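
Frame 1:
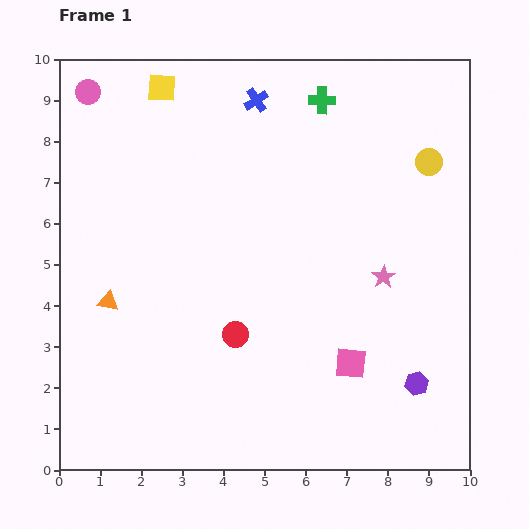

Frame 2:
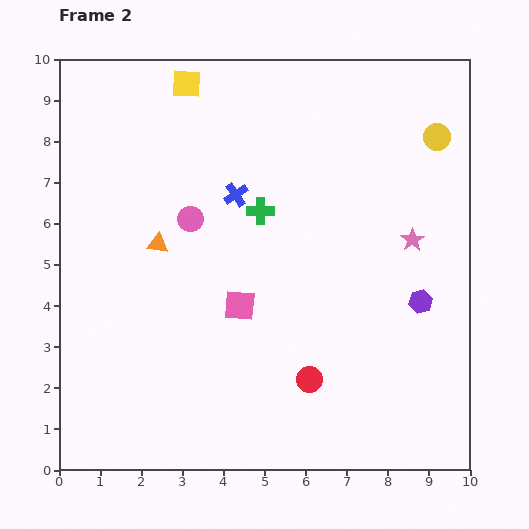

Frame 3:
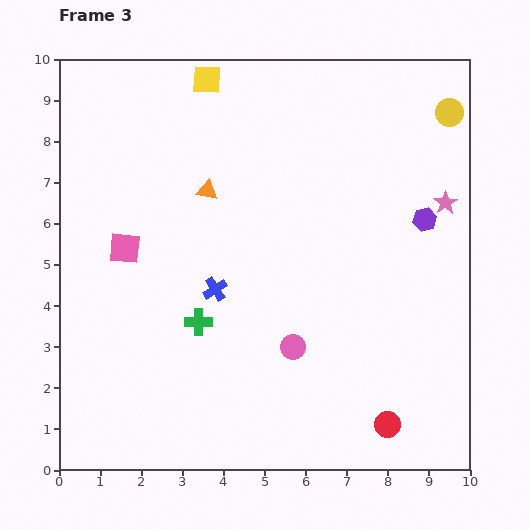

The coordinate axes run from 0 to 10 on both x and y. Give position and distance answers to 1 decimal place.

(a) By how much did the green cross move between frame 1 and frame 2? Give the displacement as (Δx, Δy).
(-1.5, -2.7)

The green cross was at (6.4, 9.0) in frame 1 and (4.9, 6.3) in frame 2.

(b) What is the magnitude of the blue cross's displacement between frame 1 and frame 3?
4.7

The blue cross moved from (4.8, 9.0) to (3.8, 4.4), a distance of √(1.0² + 4.6²) ≈ 4.7.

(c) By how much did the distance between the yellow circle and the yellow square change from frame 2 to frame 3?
-0.2

Distance in frame 2: 6.2. Distance in frame 3: 6.0.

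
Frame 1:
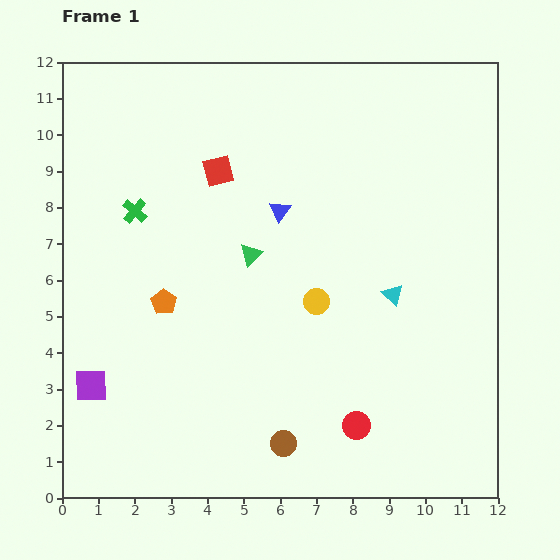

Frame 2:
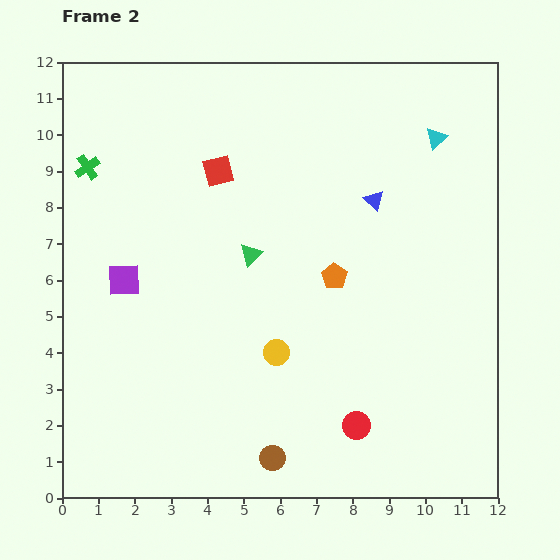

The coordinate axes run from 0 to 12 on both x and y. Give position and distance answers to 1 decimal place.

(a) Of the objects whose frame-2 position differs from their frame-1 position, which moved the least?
the brown circle

(moved 0.5)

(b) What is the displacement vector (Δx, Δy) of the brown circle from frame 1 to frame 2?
(-0.3, -0.4)

The brown circle was at (6.1, 1.5) in frame 1 and (5.8, 1.1) in frame 2.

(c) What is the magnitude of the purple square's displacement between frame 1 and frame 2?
3.0

The purple square moved from (0.8, 3.1) to (1.7, 6.0), a distance of √(0.9² + 2.9²) ≈ 3.0.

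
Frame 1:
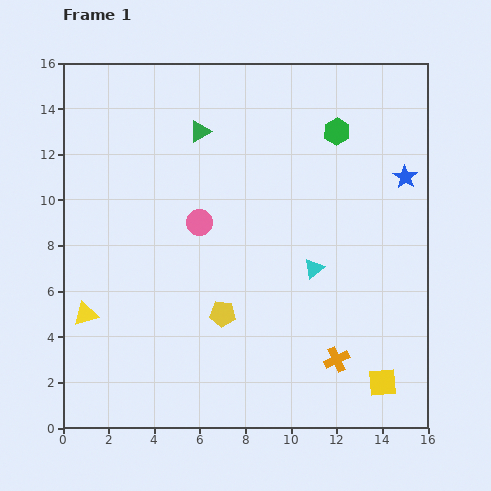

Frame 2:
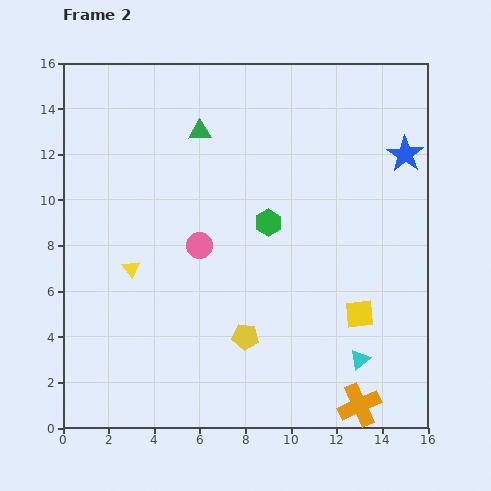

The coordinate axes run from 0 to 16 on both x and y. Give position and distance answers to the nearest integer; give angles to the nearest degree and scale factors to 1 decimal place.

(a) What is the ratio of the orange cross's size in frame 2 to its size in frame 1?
1.7×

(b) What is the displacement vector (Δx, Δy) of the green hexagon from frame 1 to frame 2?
(-3, -4)

The green hexagon was at (12, 13) in frame 1 and (9, 9) in frame 2.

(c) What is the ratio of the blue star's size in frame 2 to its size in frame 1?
1.5×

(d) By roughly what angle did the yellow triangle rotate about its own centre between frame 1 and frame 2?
50° counter-clockwise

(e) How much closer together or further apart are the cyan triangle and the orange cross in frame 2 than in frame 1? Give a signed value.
-2

Distance in frame 1: 4. Distance in frame 2: 2.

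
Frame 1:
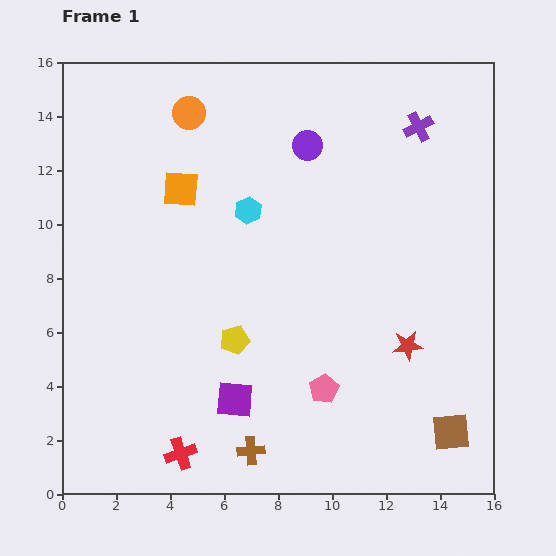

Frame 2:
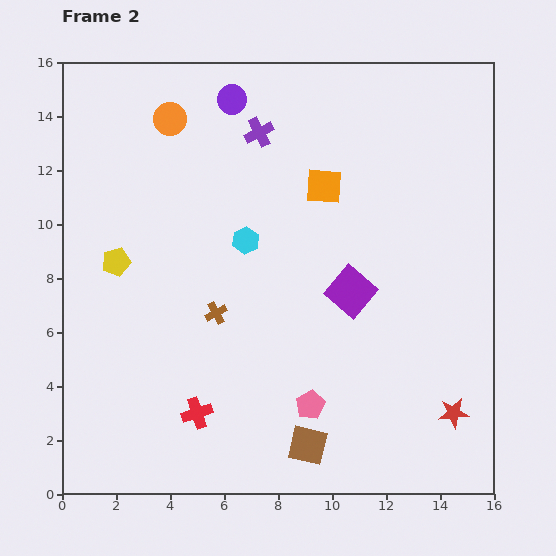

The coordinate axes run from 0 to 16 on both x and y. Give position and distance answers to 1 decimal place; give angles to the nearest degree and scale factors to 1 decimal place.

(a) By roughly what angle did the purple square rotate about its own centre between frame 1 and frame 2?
36° clockwise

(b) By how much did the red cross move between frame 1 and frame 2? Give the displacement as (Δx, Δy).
(0.6, 1.5)

The red cross was at (4.4, 1.5) in frame 1 and (5.0, 3.0) in frame 2.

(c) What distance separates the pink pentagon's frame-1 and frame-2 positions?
0.8

The pink pentagon moved from (9.7, 3.9) to (9.2, 3.3), a distance of √(0.5² + 0.6²) ≈ 0.8.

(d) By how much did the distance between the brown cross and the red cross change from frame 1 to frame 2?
+1.2

Distance in frame 1: 2.6. Distance in frame 2: 3.8.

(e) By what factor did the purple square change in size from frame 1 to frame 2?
1.3×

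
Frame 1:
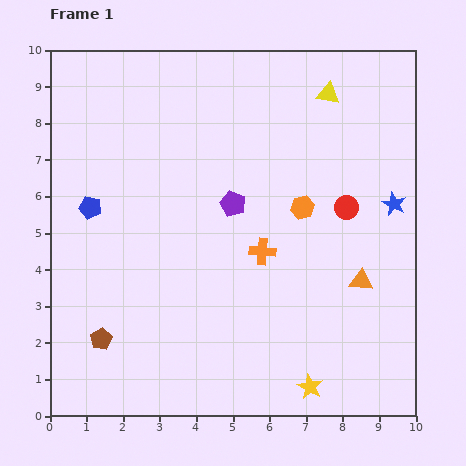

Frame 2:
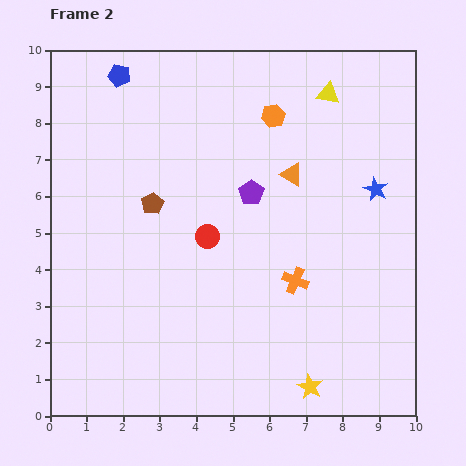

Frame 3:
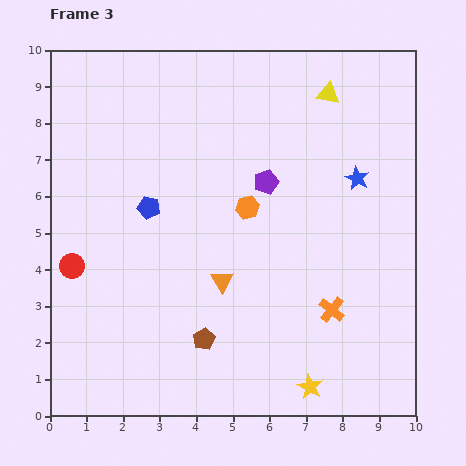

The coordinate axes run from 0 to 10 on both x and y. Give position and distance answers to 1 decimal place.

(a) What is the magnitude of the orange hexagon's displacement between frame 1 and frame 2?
2.6

The orange hexagon moved from (6.9, 5.7) to (6.1, 8.2), a distance of √(0.8² + 2.5²) ≈ 2.6.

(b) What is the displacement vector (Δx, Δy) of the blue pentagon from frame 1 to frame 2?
(0.8, 3.6)

The blue pentagon was at (1.1, 5.7) in frame 1 and (1.9, 9.3) in frame 2.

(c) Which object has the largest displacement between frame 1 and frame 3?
the red circle

(moved 7.7; next 3.8)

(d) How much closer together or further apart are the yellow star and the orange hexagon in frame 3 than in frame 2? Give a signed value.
-2.3

Distance in frame 2: 7.5. Distance in frame 3: 5.2.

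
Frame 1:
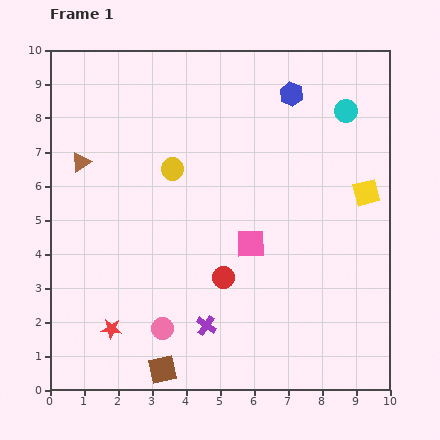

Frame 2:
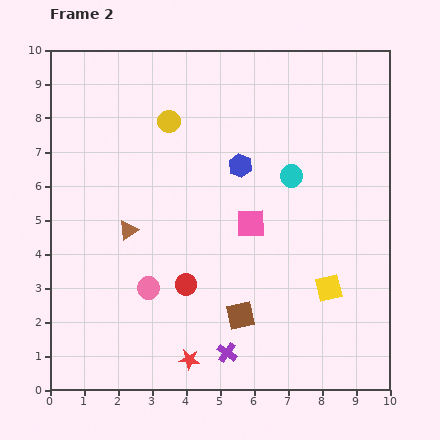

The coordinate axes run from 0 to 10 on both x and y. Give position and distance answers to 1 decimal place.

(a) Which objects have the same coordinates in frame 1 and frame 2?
none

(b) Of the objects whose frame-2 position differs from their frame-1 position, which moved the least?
the pink square

(moved 0.6)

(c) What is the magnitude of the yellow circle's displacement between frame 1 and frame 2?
1.4

The yellow circle moved from (3.6, 6.5) to (3.5, 7.9), a distance of √(0.1² + 1.4²) ≈ 1.4.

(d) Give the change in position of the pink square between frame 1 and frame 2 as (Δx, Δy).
(0.0, 0.6)

The pink square was at (5.9, 4.3) in frame 1 and (5.9, 4.9) in frame 2.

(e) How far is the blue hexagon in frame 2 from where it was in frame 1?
2.6

The blue hexagon moved from (7.1, 8.7) to (5.6, 6.6), a distance of √(1.5² + 2.1²) ≈ 2.6.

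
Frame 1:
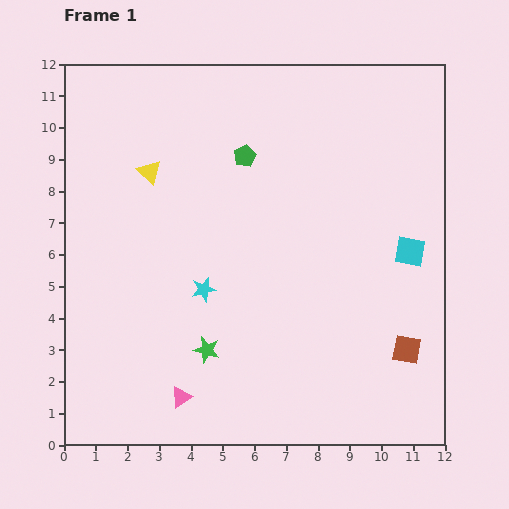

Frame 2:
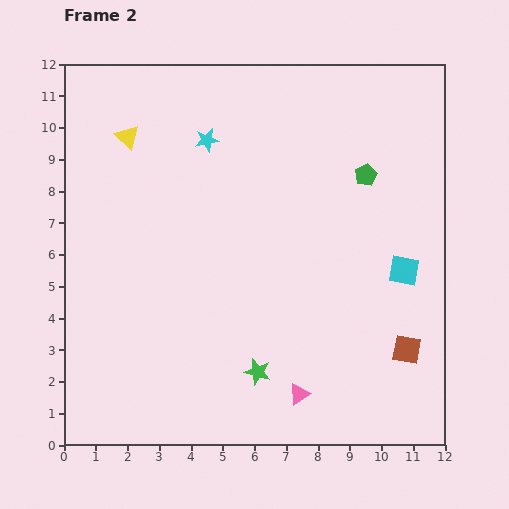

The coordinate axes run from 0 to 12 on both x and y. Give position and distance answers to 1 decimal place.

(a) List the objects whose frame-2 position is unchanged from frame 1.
the brown square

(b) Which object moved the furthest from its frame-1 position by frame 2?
the cyan star

(moved 4.7; next 3.8)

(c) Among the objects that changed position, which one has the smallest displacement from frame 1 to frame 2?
the cyan square

(moved 0.6)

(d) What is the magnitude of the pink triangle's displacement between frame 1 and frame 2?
3.7

The pink triangle moved from (3.7, 1.5) to (7.4, 1.6), a distance of √(3.7² + 0.1²) ≈ 3.7.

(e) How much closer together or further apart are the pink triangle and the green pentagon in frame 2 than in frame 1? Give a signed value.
-0.7

Distance in frame 1: 7.9. Distance in frame 2: 7.2.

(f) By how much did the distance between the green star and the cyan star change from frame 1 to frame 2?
+5.6

Distance in frame 1: 1.9. Distance in frame 2: 7.5.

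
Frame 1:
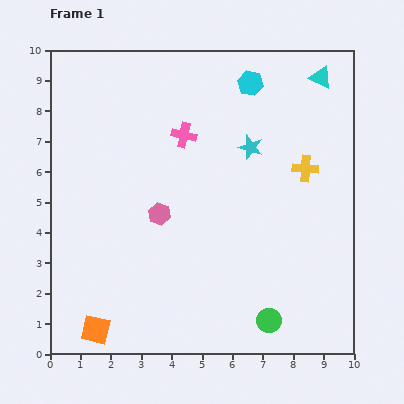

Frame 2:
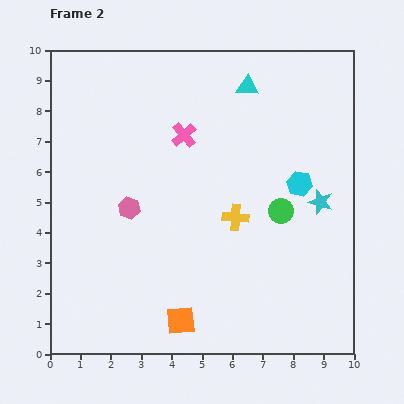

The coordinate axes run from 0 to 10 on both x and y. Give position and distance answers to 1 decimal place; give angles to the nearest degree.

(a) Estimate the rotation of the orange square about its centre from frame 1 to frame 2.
19° counter-clockwise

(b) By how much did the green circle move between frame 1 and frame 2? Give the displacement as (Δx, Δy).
(0.4, 3.6)

The green circle was at (7.2, 1.1) in frame 1 and (7.6, 4.7) in frame 2.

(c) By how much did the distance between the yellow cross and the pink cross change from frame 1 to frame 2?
-0.9

Distance in frame 1: 4.1. Distance in frame 2: 3.2.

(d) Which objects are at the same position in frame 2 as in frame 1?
the pink cross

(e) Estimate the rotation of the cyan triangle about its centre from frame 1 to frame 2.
22° counter-clockwise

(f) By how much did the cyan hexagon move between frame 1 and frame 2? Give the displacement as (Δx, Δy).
(1.6, -3.3)

The cyan hexagon was at (6.6, 8.9) in frame 1 and (8.2, 5.6) in frame 2.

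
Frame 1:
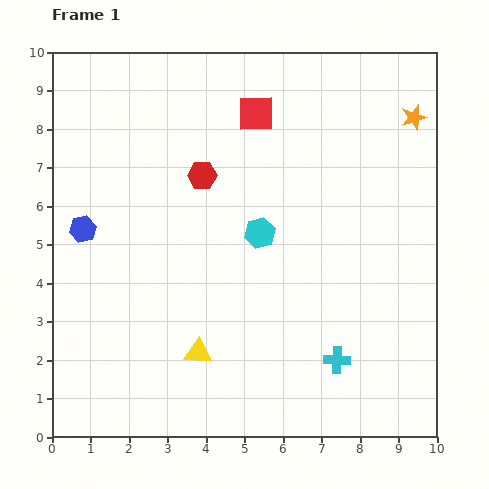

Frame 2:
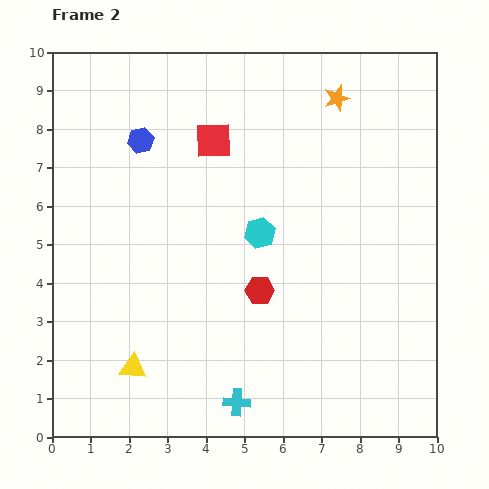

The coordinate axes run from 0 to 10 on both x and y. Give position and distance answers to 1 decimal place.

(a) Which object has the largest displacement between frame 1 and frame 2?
the red hexagon

(moved 3.4; next 2.8)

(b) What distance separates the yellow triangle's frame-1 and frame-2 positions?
1.7

The yellow triangle moved from (3.8, 2.2) to (2.1, 1.8), a distance of √(1.7² + 0.4²) ≈ 1.7.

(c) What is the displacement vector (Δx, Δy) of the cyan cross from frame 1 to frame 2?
(-2.6, -1.1)

The cyan cross was at (7.4, 2.0) in frame 1 and (4.8, 0.9) in frame 2.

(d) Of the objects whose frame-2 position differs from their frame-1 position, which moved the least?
the red square

(moved 1.3)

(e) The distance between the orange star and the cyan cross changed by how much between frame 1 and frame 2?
+1.7

Distance in frame 1: 6.6. Distance in frame 2: 8.3.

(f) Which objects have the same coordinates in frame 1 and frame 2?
the cyan hexagon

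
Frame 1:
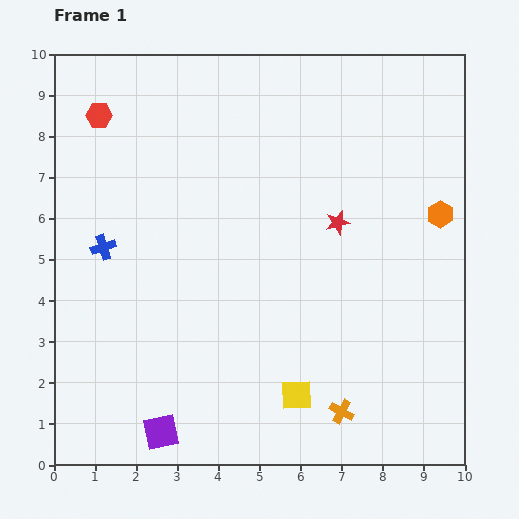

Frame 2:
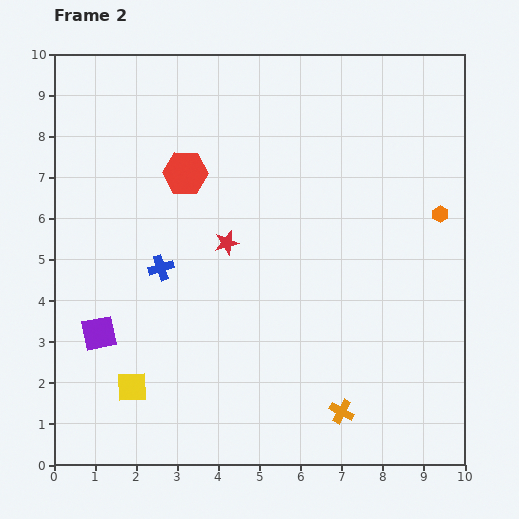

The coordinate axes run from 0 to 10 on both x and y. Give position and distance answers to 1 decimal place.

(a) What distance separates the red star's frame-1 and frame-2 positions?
2.7

The red star moved from (6.9, 5.9) to (4.2, 5.4), a distance of √(2.7² + 0.5²) ≈ 2.7.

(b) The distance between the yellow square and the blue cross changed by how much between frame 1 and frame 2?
-2.9

Distance in frame 1: 5.9. Distance in frame 2: 3.0.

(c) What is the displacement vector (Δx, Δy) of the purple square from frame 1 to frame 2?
(-1.5, 2.4)

The purple square was at (2.6, 0.8) in frame 1 and (1.1, 3.2) in frame 2.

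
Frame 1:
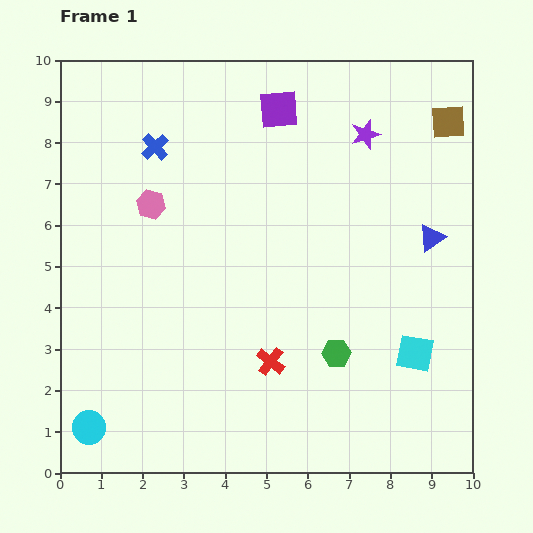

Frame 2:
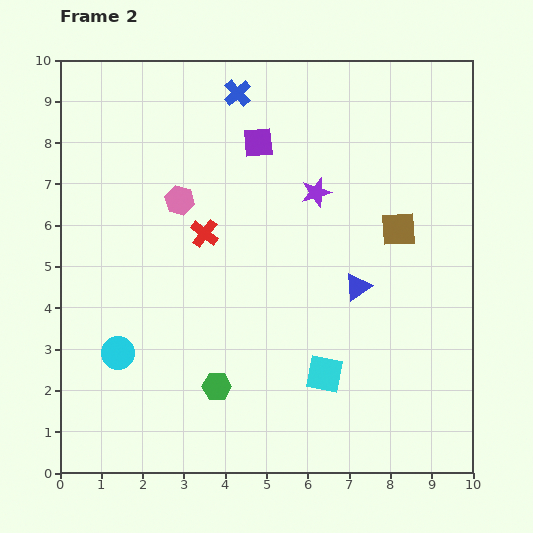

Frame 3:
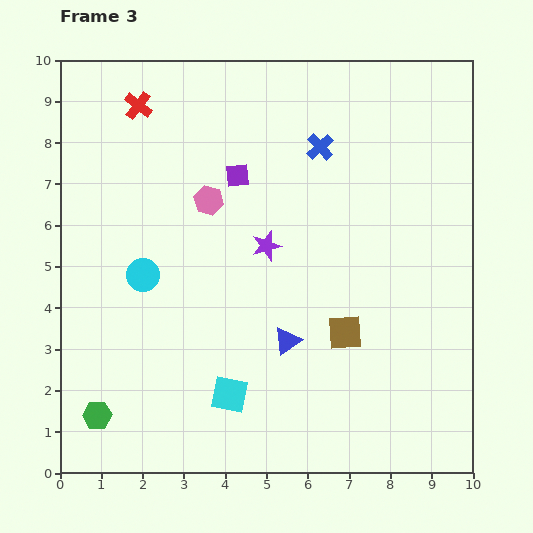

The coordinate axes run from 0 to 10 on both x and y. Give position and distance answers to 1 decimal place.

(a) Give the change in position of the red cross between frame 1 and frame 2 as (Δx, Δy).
(-1.6, 3.1)

The red cross was at (5.1, 2.7) in frame 1 and (3.5, 5.8) in frame 2.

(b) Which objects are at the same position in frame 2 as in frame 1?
none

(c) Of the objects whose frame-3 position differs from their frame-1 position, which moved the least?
the pink hexagon

(moved 1.4)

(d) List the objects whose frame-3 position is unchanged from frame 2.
none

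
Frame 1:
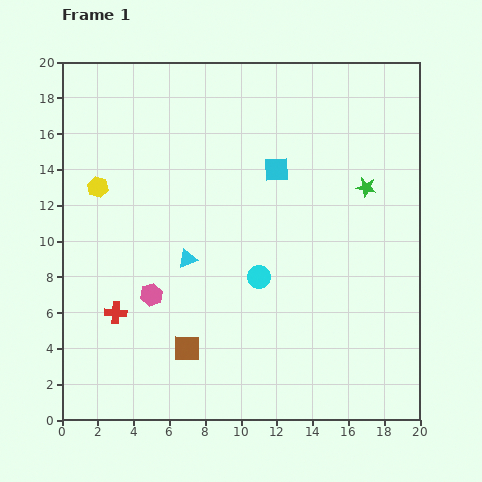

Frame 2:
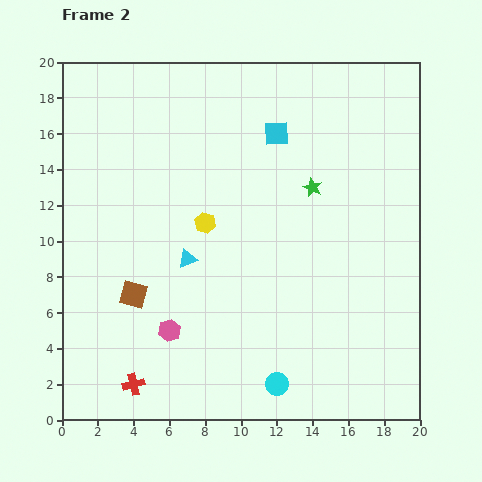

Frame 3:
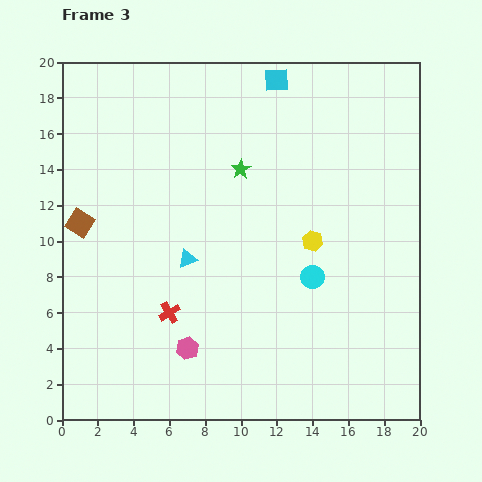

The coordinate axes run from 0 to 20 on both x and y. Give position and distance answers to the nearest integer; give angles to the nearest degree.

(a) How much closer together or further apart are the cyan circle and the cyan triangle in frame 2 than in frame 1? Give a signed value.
+5

Distance in frame 1: 4. Distance in frame 2: 9.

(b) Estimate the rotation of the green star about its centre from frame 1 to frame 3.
31° clockwise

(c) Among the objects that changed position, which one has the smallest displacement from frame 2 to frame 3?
the pink hexagon

(moved 1)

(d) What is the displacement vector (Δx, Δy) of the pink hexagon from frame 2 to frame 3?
(1, -1)

The pink hexagon was at (6, 5) in frame 2 and (7, 4) in frame 3.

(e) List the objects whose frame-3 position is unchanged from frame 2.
the cyan triangle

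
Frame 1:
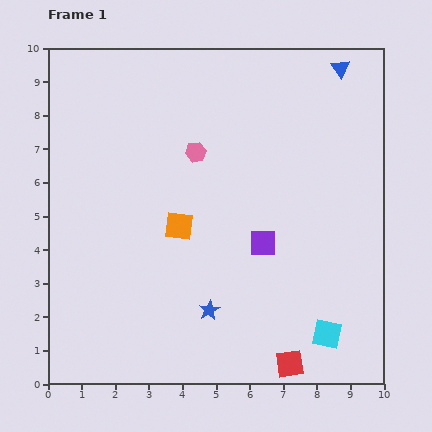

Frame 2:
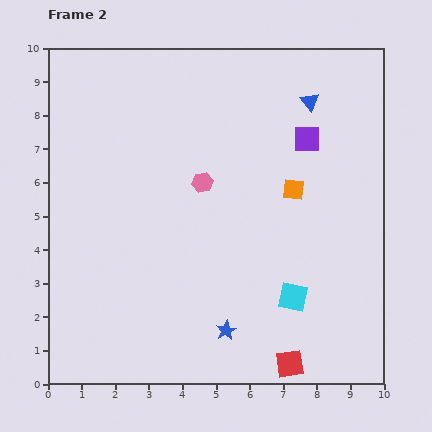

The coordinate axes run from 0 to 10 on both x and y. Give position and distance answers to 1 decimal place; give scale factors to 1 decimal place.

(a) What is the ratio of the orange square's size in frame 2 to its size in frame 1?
0.8×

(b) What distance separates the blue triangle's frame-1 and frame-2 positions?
1.3

The blue triangle moved from (8.7, 9.4) to (7.8, 8.4), a distance of √(0.9² + 1.0²) ≈ 1.3.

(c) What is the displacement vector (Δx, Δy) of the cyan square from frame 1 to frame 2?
(-1.0, 1.1)

The cyan square was at (8.3, 1.5) in frame 1 and (7.3, 2.6) in frame 2.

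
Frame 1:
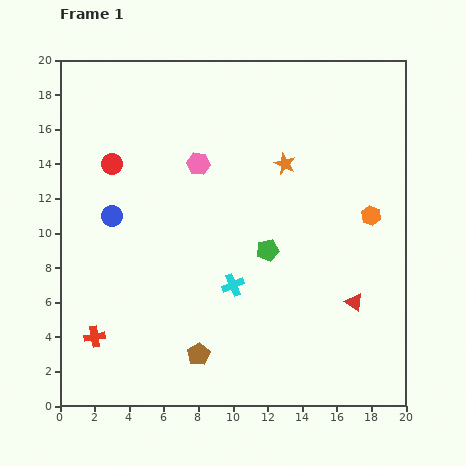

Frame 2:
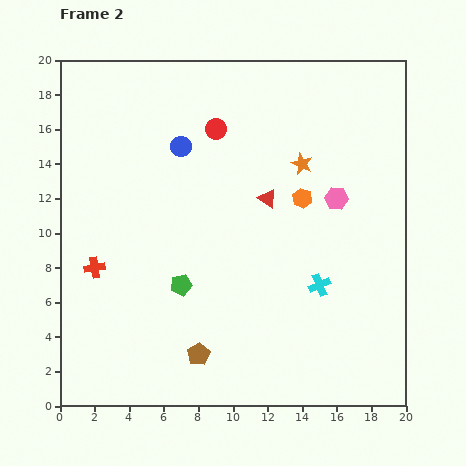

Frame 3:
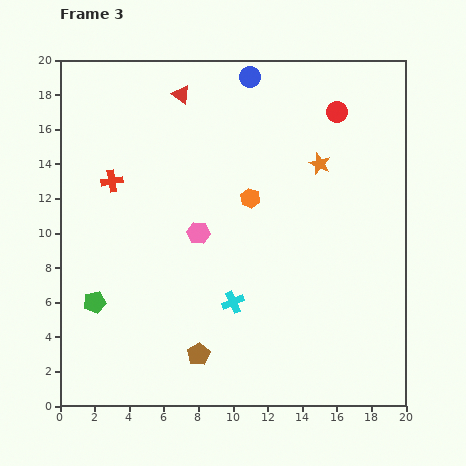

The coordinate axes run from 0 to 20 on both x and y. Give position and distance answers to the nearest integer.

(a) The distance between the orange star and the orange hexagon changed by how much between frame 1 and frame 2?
-4

Distance in frame 1: 6. Distance in frame 2: 2.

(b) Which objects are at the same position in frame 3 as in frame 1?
the brown pentagon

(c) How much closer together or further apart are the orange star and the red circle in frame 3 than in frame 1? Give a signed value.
-7

Distance in frame 1: 10. Distance in frame 3: 3.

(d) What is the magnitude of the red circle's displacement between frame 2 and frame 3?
7

The red circle moved from (9, 16) to (16, 17), a distance of √(7² + 1²) ≈ 7.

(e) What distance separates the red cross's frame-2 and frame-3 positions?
5

The red cross moved from (2, 8) to (3, 13), a distance of √(1² + 5²) ≈ 5.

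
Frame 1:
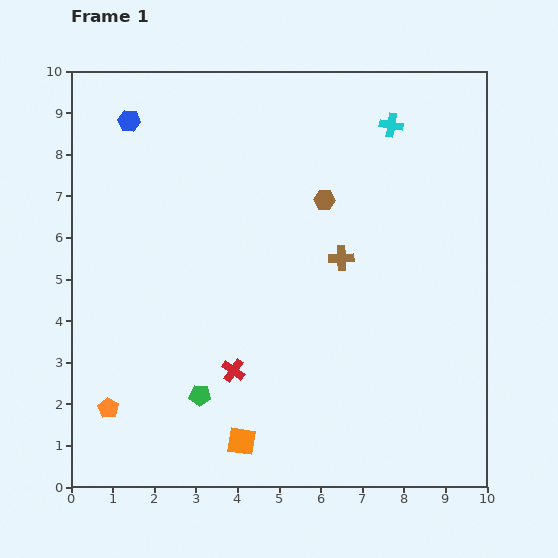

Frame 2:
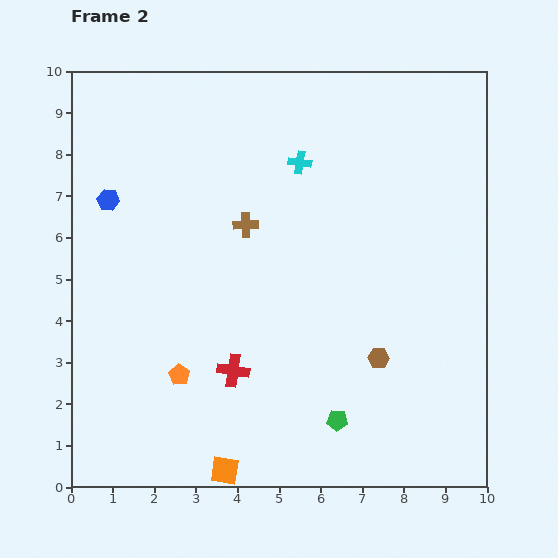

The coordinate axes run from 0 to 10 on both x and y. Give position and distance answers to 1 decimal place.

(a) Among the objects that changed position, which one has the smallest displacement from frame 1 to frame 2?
the orange square

(moved 0.8)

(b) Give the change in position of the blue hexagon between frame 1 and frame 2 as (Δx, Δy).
(-0.5, -1.9)

The blue hexagon was at (1.4, 8.8) in frame 1 and (0.9, 6.9) in frame 2.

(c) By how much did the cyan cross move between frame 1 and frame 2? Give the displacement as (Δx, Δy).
(-2.2, -0.9)

The cyan cross was at (7.7, 8.7) in frame 1 and (5.5, 7.8) in frame 2.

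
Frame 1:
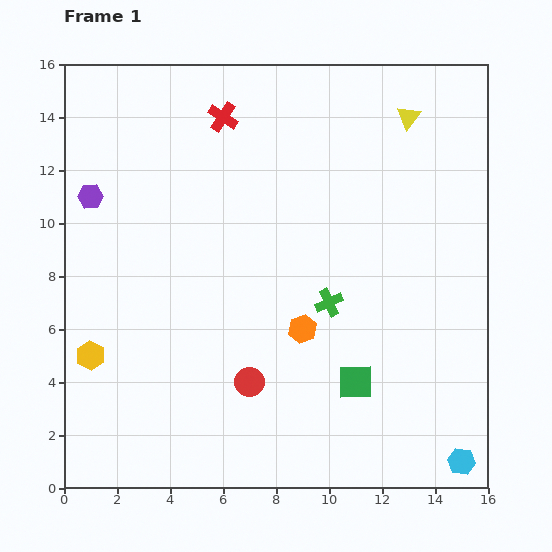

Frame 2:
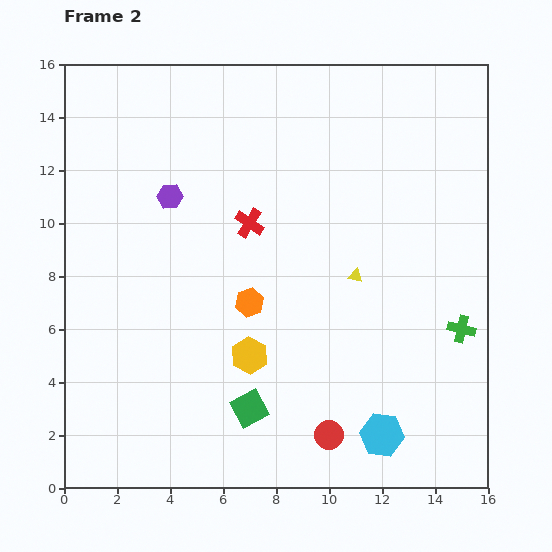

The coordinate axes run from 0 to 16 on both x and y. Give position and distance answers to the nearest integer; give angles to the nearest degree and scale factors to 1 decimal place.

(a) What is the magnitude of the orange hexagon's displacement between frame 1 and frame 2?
2

The orange hexagon moved from (9, 6) to (7, 7), a distance of √(2² + 1²) ≈ 2.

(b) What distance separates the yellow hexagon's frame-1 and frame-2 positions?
6

The yellow hexagon moved from (1, 5) to (7, 5), a distance of √(6² + 0²) ≈ 6.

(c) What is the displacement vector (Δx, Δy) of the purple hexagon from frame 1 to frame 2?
(3, 0)

The purple hexagon was at (1, 11) in frame 1 and (4, 11) in frame 2.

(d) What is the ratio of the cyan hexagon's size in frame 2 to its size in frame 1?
1.6×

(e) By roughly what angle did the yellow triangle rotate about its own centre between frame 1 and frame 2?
53° counter-clockwise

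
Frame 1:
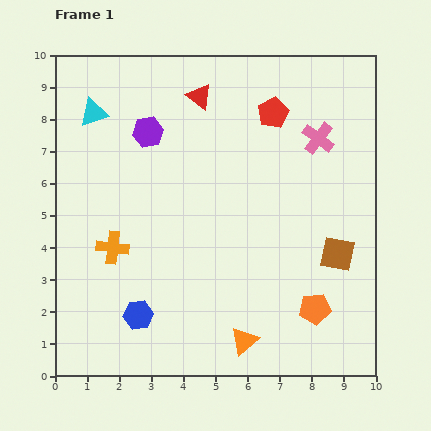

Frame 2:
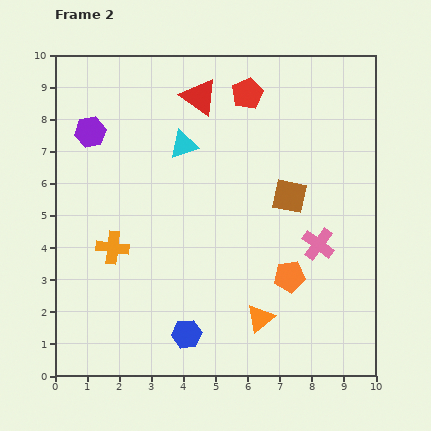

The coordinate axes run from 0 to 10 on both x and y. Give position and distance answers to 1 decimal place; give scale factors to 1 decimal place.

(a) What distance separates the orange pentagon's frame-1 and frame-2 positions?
1.3

The orange pentagon moved from (8.1, 2.1) to (7.3, 3.1), a distance of √(0.8² + 1.0²) ≈ 1.3.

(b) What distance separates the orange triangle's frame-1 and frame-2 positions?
0.9

The orange triangle moved from (5.9, 1.1) to (6.4, 1.8), a distance of √(0.5² + 0.7²) ≈ 0.9.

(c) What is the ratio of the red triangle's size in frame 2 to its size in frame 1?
1.4×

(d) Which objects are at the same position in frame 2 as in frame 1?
the red triangle, the orange cross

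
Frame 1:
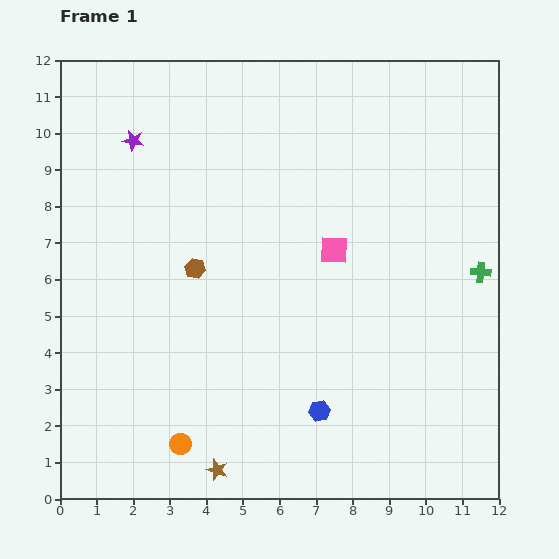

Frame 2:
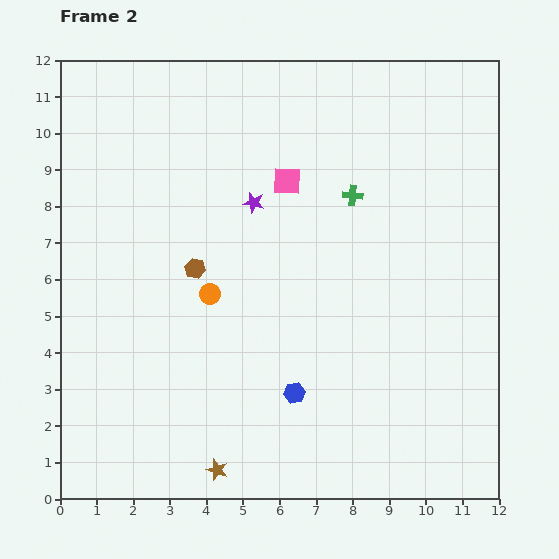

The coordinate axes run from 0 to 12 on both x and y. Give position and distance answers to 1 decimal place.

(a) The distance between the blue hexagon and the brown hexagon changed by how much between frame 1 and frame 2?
-0.9

Distance in frame 1: 5.2. Distance in frame 2: 4.3.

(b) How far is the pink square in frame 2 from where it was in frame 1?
2.3

The pink square moved from (7.5, 6.8) to (6.2, 8.7), a distance of √(1.3² + 1.9²) ≈ 2.3.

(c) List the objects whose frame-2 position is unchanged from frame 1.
the brown hexagon, the brown star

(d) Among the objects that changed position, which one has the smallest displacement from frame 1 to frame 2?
the blue hexagon

(moved 0.9)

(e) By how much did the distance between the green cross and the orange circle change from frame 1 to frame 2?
-4.8

Distance in frame 1: 9.5. Distance in frame 2: 4.7.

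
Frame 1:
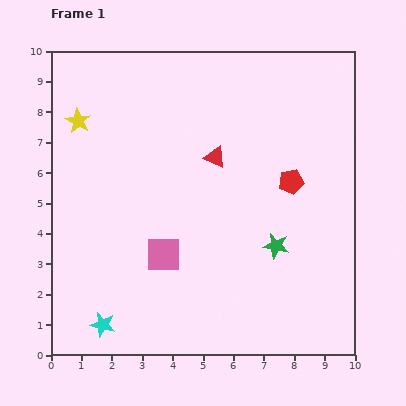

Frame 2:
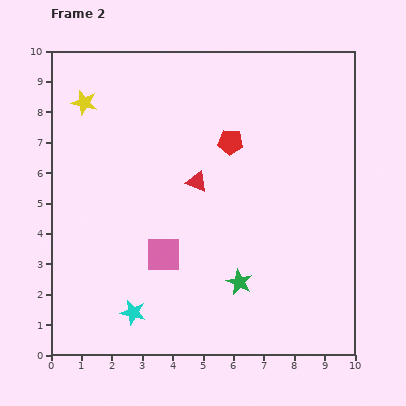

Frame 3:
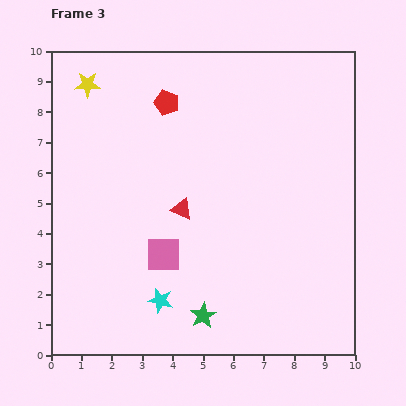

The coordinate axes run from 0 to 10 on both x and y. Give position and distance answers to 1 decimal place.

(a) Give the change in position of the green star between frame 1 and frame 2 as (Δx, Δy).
(-1.2, -1.2)

The green star was at (7.4, 3.6) in frame 1 and (6.2, 2.4) in frame 2.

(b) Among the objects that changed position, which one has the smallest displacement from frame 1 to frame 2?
the yellow star

(moved 0.6)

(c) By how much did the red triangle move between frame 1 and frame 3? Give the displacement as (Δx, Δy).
(-1.1, -1.7)

The red triangle was at (5.4, 6.5) in frame 1 and (4.3, 4.8) in frame 3.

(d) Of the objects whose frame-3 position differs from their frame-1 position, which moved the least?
the yellow star

(moved 1.2)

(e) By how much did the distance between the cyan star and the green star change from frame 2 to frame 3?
-2.1

Distance in frame 2: 3.6. Distance in frame 3: 1.5.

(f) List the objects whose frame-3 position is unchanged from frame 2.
the pink square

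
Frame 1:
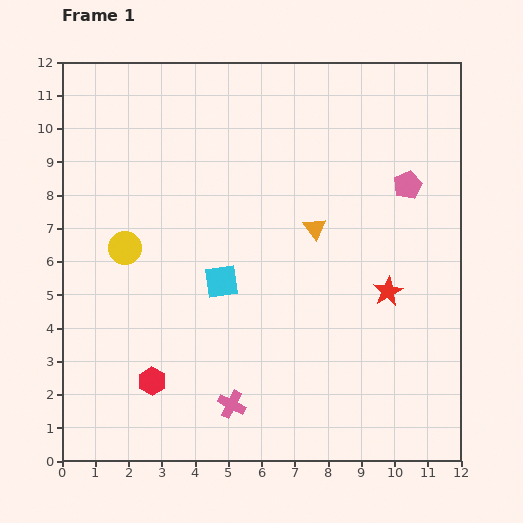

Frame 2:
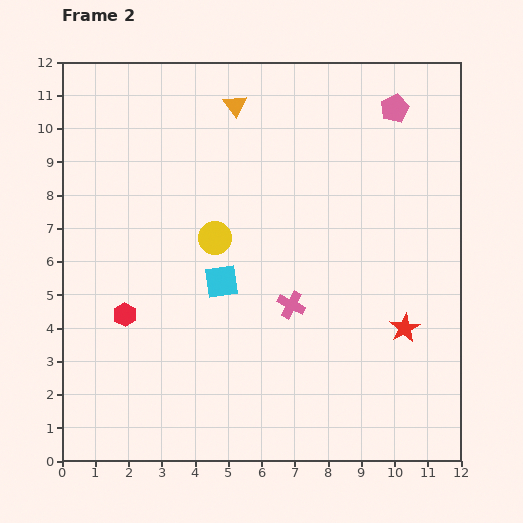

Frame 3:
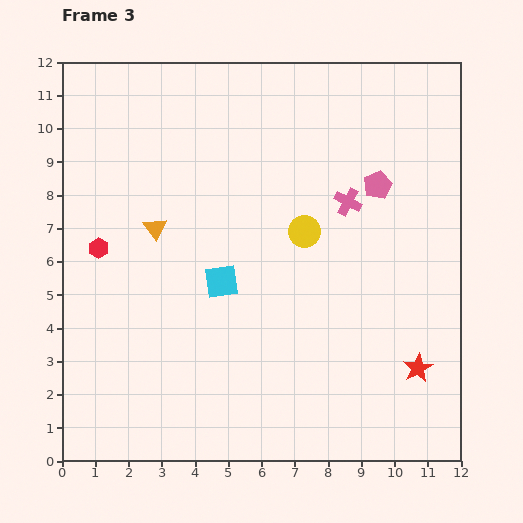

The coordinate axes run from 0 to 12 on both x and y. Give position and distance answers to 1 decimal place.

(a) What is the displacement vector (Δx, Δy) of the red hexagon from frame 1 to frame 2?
(-0.8, 2.0)

The red hexagon was at (2.7, 2.4) in frame 1 and (1.9, 4.4) in frame 2.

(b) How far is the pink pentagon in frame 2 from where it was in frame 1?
2.3

The pink pentagon moved from (10.4, 8.3) to (10.0, 10.6), a distance of √(0.4² + 2.3²) ≈ 2.3.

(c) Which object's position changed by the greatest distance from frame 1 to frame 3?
the pink cross

(moved 7.0; next 5.4)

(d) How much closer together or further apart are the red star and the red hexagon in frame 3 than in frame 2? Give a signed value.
+1.9

Distance in frame 2: 8.4. Distance in frame 3: 10.3.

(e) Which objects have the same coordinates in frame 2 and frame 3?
the cyan square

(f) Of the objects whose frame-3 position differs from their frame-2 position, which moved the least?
the red star

(moved 1.3)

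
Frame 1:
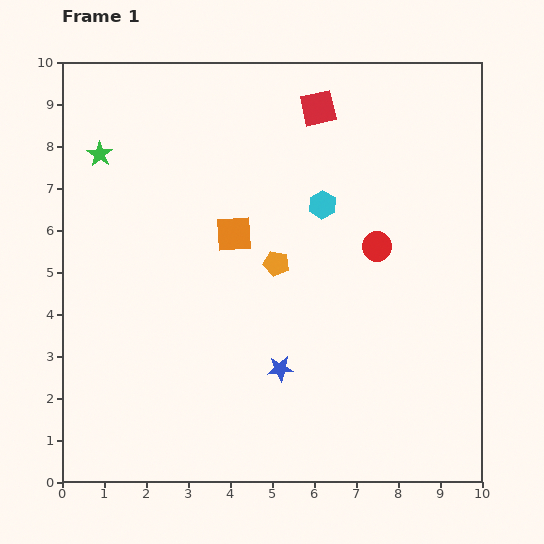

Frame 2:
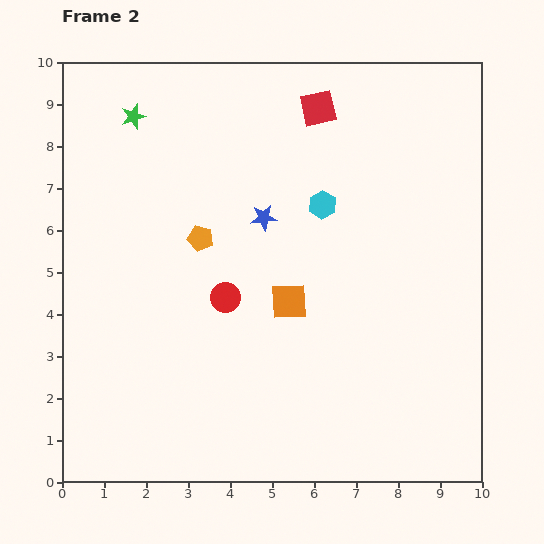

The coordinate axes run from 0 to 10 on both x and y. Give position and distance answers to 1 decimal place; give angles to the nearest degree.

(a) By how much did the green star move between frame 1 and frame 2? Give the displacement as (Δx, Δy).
(0.8, 0.9)

The green star was at (0.9, 7.8) in frame 1 and (1.7, 8.7) in frame 2.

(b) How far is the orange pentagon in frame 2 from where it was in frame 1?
1.9

The orange pentagon moved from (5.1, 5.2) to (3.3, 5.8), a distance of √(1.8² + 0.6²) ≈ 1.9.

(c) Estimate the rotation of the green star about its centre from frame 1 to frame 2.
20° clockwise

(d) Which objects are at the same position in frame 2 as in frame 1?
the red square, the cyan hexagon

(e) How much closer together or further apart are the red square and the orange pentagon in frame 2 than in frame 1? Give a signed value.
+0.4

Distance in frame 1: 3.8. Distance in frame 2: 4.2.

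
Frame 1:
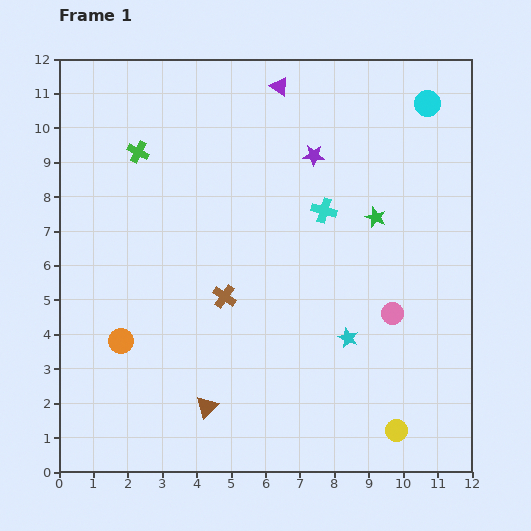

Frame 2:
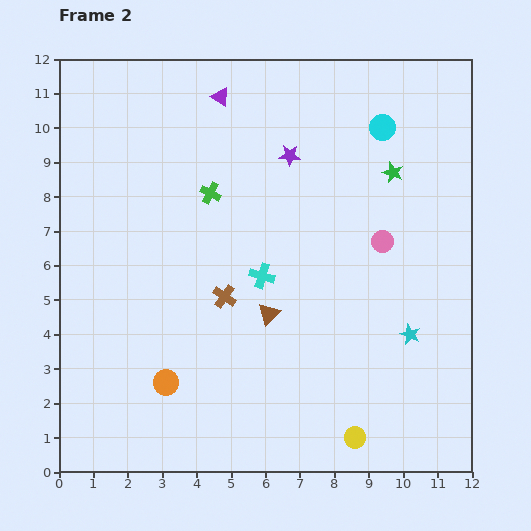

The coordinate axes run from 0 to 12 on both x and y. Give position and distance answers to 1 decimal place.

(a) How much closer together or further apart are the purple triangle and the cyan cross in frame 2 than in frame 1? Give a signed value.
+1.5

Distance in frame 1: 3.8. Distance in frame 2: 5.3.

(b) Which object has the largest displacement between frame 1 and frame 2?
the brown triangle

(moved 3.2; next 2.6)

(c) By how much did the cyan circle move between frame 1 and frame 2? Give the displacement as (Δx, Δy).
(-1.3, -0.7)

The cyan circle was at (10.7, 10.7) in frame 1 and (9.4, 10.0) in frame 2.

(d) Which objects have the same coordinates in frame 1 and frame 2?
the brown cross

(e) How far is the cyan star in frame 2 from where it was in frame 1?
1.8

The cyan star moved from (8.4, 3.9) to (10.2, 4.0), a distance of √(1.8² + 0.1²) ≈ 1.8.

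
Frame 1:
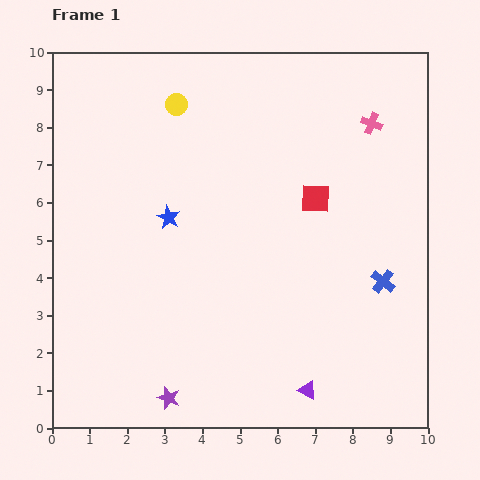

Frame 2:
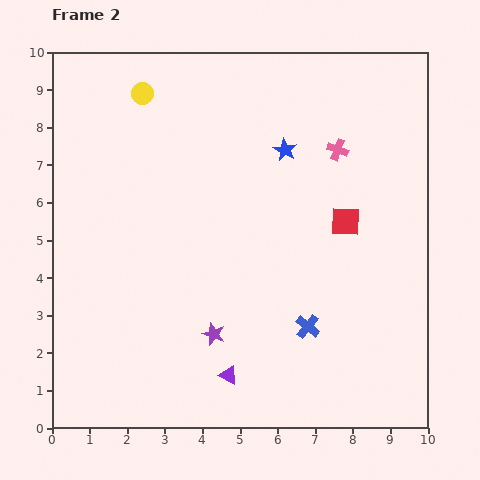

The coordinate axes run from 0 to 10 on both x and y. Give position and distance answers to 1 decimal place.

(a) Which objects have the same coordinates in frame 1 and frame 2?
none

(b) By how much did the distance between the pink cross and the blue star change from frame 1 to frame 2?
-4.6

Distance in frame 1: 6.0. Distance in frame 2: 1.4.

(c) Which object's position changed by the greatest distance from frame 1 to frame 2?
the blue star

(moved 3.6; next 2.3)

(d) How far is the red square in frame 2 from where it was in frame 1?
1.0

The red square moved from (7.0, 6.1) to (7.8, 5.5), a distance of √(0.8² + 0.6²) ≈ 1.0.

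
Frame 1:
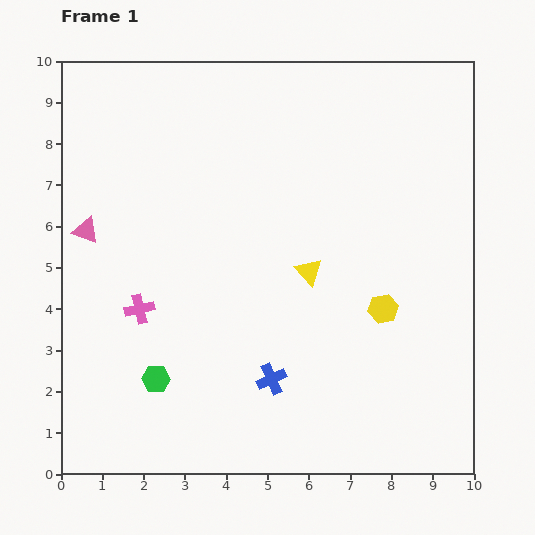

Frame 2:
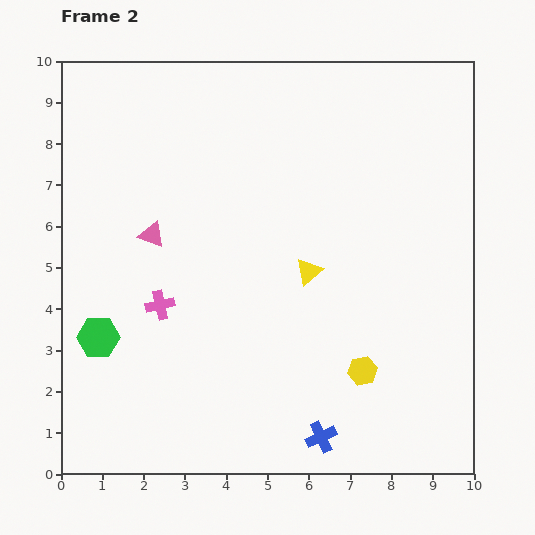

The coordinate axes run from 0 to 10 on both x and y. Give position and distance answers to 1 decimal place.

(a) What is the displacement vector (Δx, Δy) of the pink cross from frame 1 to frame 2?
(0.5, 0.1)

The pink cross was at (1.9, 4.0) in frame 1 and (2.4, 4.1) in frame 2.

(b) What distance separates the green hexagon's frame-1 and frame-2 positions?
1.7

The green hexagon moved from (2.3, 2.3) to (0.9, 3.3), a distance of √(1.4² + 1.0²) ≈ 1.7.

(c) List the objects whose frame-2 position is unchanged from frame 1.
the yellow triangle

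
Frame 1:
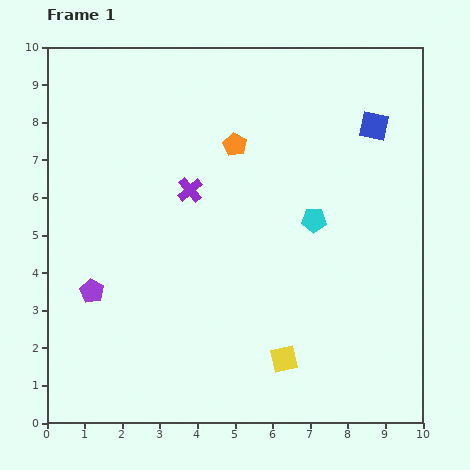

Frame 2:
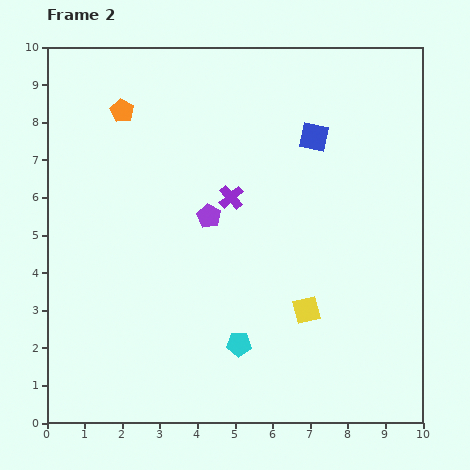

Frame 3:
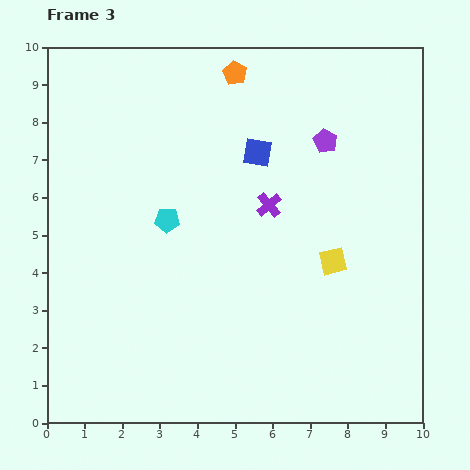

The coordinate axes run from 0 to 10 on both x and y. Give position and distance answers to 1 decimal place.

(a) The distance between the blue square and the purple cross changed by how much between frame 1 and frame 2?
-2.5

Distance in frame 1: 5.2. Distance in frame 2: 2.7.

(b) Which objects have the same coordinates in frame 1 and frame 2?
none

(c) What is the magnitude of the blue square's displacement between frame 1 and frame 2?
1.6

The blue square moved from (8.7, 7.9) to (7.1, 7.6), a distance of √(1.6² + 0.3²) ≈ 1.6.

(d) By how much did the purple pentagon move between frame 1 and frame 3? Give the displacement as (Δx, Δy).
(6.2, 4.0)

The purple pentagon was at (1.2, 3.5) in frame 1 and (7.4, 7.5) in frame 3.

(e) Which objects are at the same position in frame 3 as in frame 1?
none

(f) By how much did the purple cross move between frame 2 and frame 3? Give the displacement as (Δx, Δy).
(1.0, -0.2)

The purple cross was at (4.9, 6.0) in frame 2 and (5.9, 5.8) in frame 3.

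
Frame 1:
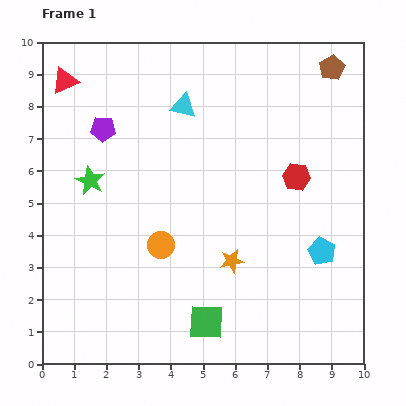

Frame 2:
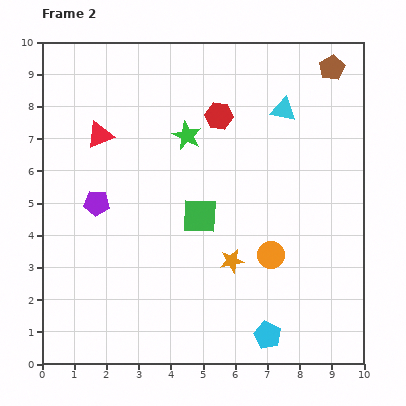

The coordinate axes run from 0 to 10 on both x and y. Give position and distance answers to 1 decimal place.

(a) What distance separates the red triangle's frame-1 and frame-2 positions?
2.0

The red triangle moved from (0.7, 8.8) to (1.8, 7.1), a distance of √(1.1² + 1.7²) ≈ 2.0.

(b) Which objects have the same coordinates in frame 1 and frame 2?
the brown pentagon, the orange star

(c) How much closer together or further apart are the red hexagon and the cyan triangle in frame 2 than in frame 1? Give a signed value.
-2.1

Distance in frame 1: 4.1. Distance in frame 2: 2.0.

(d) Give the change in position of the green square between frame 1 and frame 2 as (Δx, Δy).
(-0.2, 3.3)

The green square was at (5.1, 1.3) in frame 1 and (4.9, 4.6) in frame 2.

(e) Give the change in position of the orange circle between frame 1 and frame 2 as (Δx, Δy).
(3.4, -0.3)

The orange circle was at (3.7, 3.7) in frame 1 and (7.1, 3.4) in frame 2.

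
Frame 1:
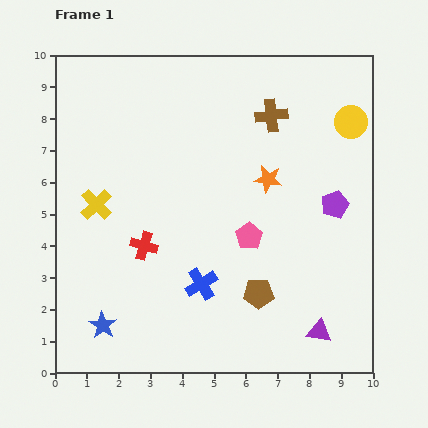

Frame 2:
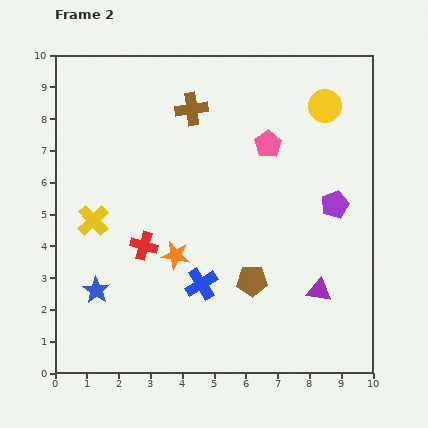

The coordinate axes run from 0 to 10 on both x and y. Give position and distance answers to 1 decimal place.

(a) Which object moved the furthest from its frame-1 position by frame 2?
the orange star

(moved 3.8; next 3.0)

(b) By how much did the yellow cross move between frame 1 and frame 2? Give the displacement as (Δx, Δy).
(-0.1, -0.5)

The yellow cross was at (1.3, 5.3) in frame 1 and (1.2, 4.8) in frame 2.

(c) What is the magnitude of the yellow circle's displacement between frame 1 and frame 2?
0.9

The yellow circle moved from (9.3, 7.9) to (8.5, 8.4), a distance of √(0.8² + 0.5²) ≈ 0.9.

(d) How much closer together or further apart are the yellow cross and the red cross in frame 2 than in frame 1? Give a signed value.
-0.2

Distance in frame 1: 2.0. Distance in frame 2: 1.8.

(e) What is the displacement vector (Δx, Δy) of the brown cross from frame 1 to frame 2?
(-2.5, 0.2)

The brown cross was at (6.8, 8.1) in frame 1 and (4.3, 8.3) in frame 2.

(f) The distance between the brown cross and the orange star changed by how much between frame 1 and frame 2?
+2.6

Distance in frame 1: 2.0. Distance in frame 2: 4.6.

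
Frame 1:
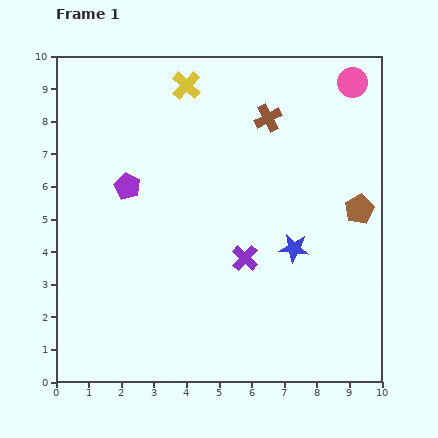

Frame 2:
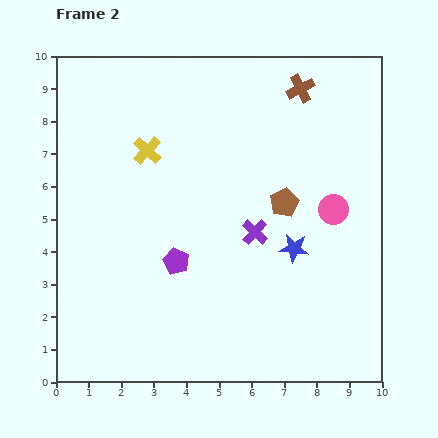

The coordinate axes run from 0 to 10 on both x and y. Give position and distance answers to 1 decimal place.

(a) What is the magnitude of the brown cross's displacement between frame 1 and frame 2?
1.3

The brown cross moved from (6.5, 8.1) to (7.5, 9.0), a distance of √(1.0² + 0.9²) ≈ 1.3.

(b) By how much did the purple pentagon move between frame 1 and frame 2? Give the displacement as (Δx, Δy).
(1.5, -2.3)

The purple pentagon was at (2.2, 6.0) in frame 1 and (3.7, 3.7) in frame 2.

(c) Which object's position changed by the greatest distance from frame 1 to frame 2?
the pink circle

(moved 3.9; next 2.7)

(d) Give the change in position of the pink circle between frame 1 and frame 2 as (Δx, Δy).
(-0.6, -3.9)

The pink circle was at (9.1, 9.2) in frame 1 and (8.5, 5.3) in frame 2.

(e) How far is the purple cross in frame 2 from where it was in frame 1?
0.9

The purple cross moved from (5.8, 3.8) to (6.1, 4.6), a distance of √(0.3² + 0.8²) ≈ 0.9.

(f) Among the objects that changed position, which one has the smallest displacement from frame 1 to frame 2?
the purple cross

(moved 0.9)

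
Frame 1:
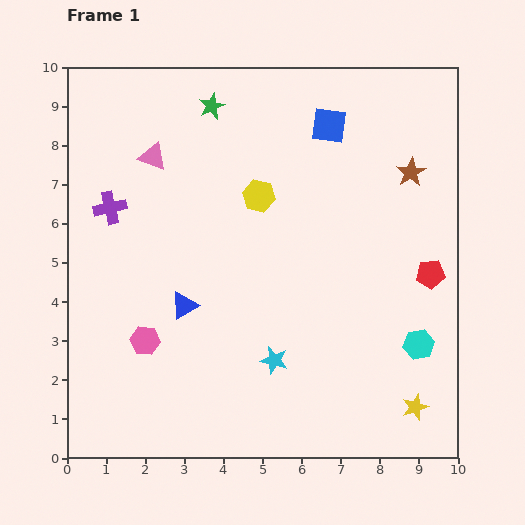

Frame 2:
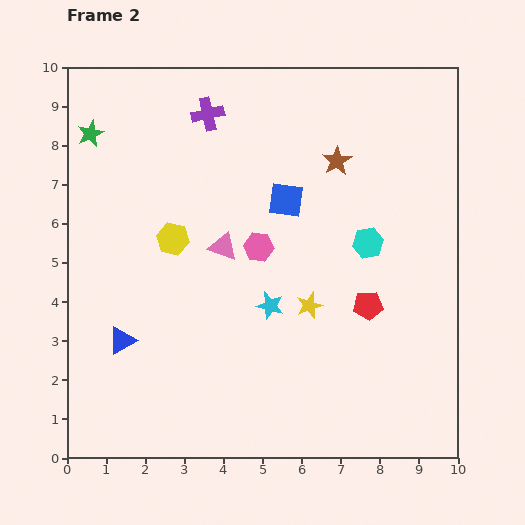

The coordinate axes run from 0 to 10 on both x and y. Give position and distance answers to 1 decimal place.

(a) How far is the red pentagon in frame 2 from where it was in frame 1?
1.8

The red pentagon moved from (9.3, 4.7) to (7.7, 3.9), a distance of √(1.6² + 0.8²) ≈ 1.8.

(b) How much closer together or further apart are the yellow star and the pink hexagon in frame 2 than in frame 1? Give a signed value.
-5.1

Distance in frame 1: 7.1. Distance in frame 2: 2.0.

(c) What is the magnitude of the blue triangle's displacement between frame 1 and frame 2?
1.8

The blue triangle moved from (3.0, 3.9) to (1.4, 3.0), a distance of √(1.6² + 0.9²) ≈ 1.8.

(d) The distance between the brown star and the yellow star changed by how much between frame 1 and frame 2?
-2.2

Distance in frame 1: 6.0. Distance in frame 2: 3.8.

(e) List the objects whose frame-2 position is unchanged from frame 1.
none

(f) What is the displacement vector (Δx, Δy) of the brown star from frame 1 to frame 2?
(-1.9, 0.3)

The brown star was at (8.8, 7.3) in frame 1 and (6.9, 7.6) in frame 2.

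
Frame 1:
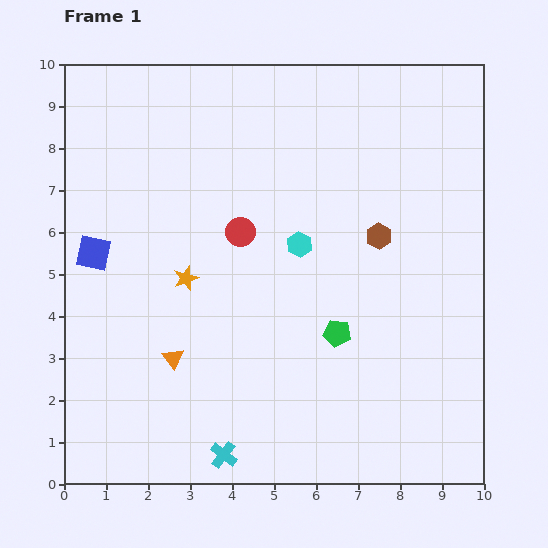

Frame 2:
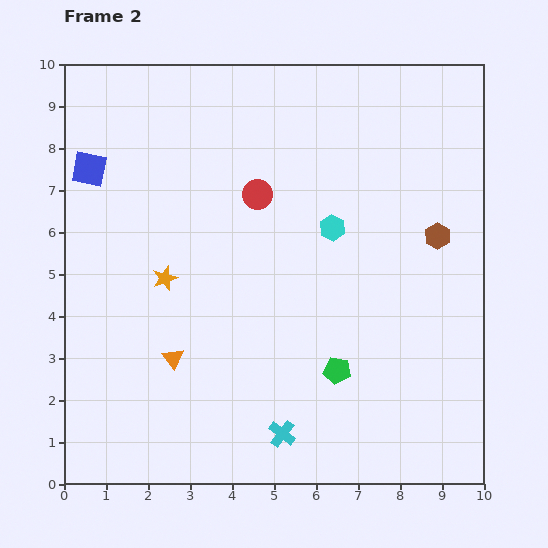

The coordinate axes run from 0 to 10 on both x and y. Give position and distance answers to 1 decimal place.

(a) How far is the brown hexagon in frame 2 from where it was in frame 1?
1.4

The brown hexagon moved from (7.5, 5.9) to (8.9, 5.9), a distance of √(1.4² + 0.0²) ≈ 1.4.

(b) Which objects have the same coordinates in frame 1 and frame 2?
the orange triangle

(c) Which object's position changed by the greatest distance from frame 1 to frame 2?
the blue square

(moved 2.0; next 1.5)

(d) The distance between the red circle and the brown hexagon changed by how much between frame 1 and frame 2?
+1.1

Distance in frame 1: 3.3. Distance in frame 2: 4.4.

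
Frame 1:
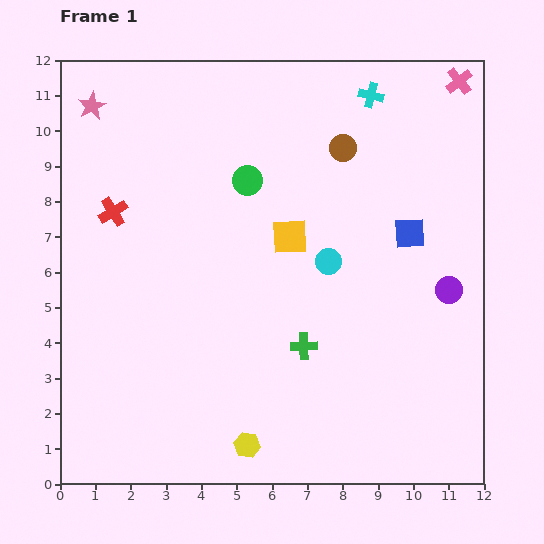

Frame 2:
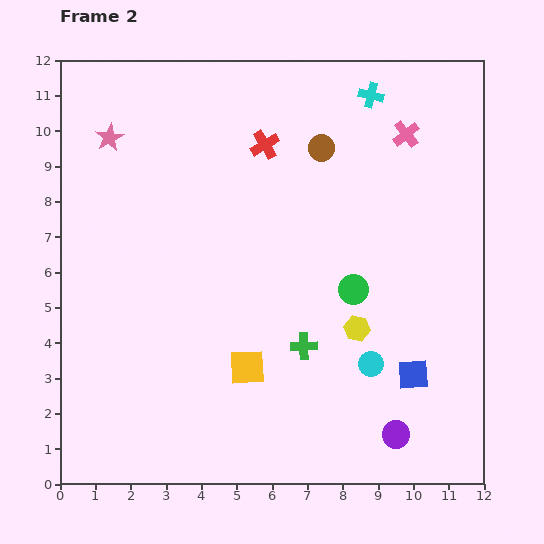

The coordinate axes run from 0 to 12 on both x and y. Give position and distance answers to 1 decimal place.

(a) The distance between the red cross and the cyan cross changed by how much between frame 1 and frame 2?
-4.7

Distance in frame 1: 8.0. Distance in frame 2: 3.3.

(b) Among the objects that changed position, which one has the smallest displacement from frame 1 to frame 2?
the brown circle

(moved 0.6)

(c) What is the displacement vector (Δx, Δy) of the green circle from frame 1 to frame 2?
(3.0, -3.1)

The green circle was at (5.3, 8.6) in frame 1 and (8.3, 5.5) in frame 2.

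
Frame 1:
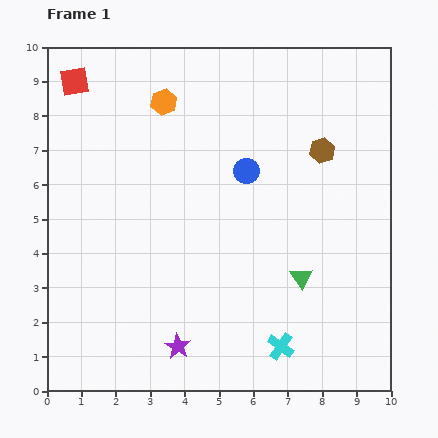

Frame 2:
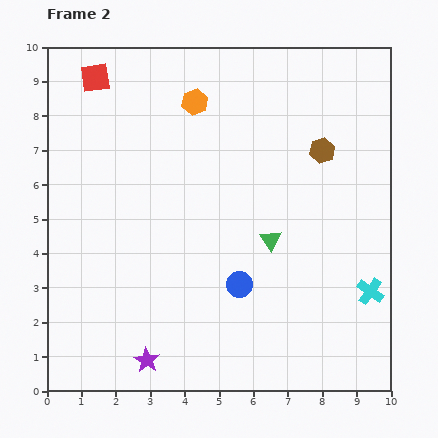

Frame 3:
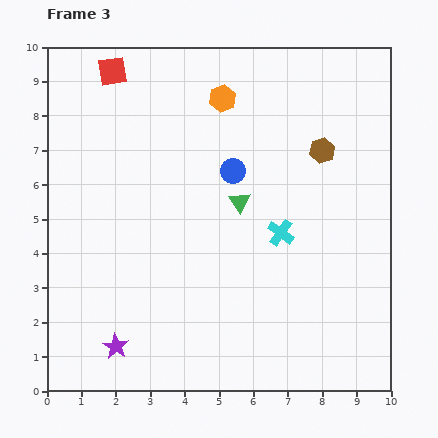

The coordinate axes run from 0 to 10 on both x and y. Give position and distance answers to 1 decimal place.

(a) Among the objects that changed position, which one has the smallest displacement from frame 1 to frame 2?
the red square

(moved 0.6)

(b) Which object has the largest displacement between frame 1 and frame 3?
the cyan cross

(moved 3.3; next 2.8)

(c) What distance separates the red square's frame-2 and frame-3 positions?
0.5

The red square moved from (1.4, 9.1) to (1.9, 9.3), a distance of √(0.5² + 0.2²) ≈ 0.5.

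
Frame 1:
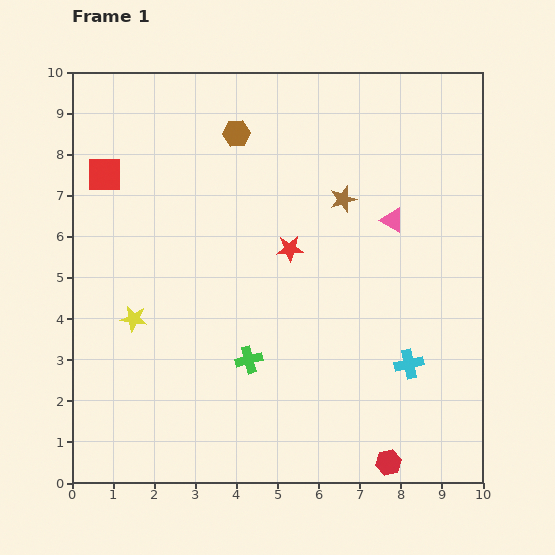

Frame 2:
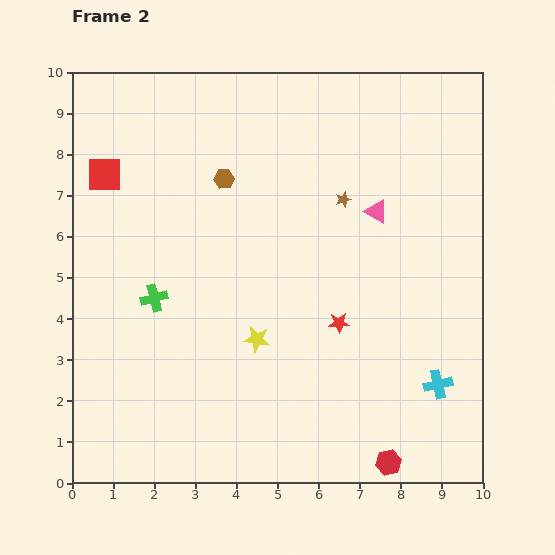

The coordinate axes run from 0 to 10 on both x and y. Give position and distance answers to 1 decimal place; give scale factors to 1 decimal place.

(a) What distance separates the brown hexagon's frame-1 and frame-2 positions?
1.1

The brown hexagon moved from (4.0, 8.5) to (3.7, 7.4), a distance of √(0.3² + 1.1²) ≈ 1.1.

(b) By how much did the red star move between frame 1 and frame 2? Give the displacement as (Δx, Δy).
(1.2, -1.8)

The red star was at (5.3, 5.7) in frame 1 and (6.5, 3.9) in frame 2.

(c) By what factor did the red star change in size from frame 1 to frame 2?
0.8×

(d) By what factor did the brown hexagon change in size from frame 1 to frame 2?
0.8×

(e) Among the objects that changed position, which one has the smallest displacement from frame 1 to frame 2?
the pink triangle

(moved 0.4)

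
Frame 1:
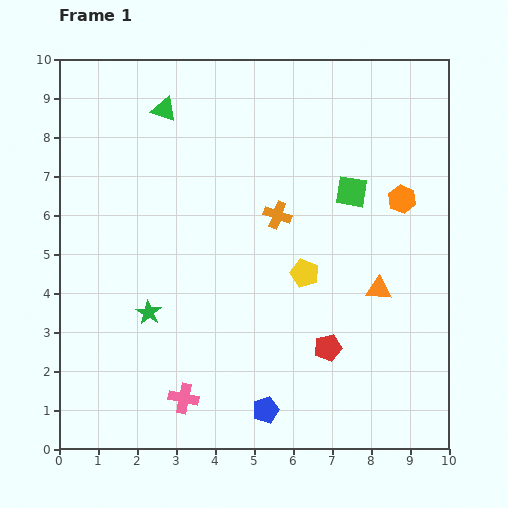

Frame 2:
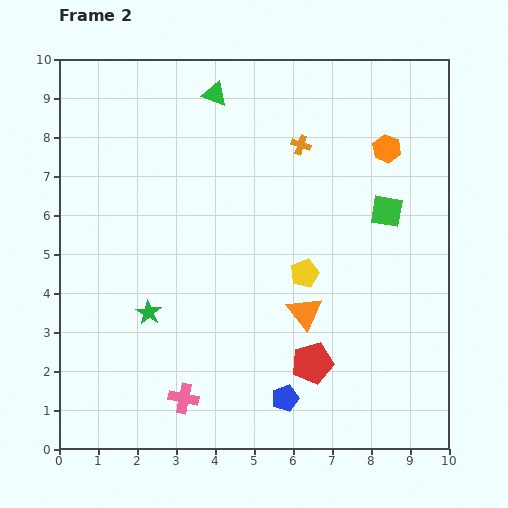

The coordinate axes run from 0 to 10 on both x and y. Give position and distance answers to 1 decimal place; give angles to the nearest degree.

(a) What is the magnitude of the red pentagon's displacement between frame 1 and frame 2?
0.6

The red pentagon moved from (6.9, 2.6) to (6.5, 2.2), a distance of √(0.4² + 0.4²) ≈ 0.6.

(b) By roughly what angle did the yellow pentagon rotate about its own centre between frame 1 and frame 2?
30° clockwise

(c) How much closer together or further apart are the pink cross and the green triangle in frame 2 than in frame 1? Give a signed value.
+0.4

Distance in frame 1: 7.4. Distance in frame 2: 7.8.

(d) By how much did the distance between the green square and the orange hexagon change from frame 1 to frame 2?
+0.3

Distance in frame 1: 1.3. Distance in frame 2: 1.6.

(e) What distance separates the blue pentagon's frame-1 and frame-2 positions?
0.6

The blue pentagon moved from (5.3, 1.0) to (5.8, 1.3), a distance of √(0.5² + 0.3²) ≈ 0.6.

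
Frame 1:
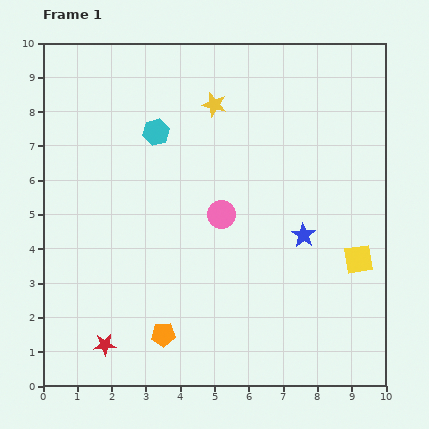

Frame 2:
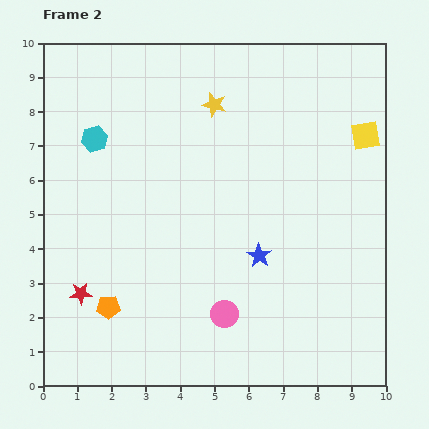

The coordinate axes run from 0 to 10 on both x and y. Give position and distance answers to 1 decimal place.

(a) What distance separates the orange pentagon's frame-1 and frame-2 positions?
1.8

The orange pentagon moved from (3.5, 1.5) to (1.9, 2.3), a distance of √(1.6² + 0.8²) ≈ 1.8.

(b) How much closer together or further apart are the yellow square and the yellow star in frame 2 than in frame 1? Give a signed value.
-1.7

Distance in frame 1: 6.2. Distance in frame 2: 4.5.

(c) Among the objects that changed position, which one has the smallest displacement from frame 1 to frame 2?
the blue star

(moved 1.4)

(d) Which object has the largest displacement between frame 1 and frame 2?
the yellow square

(moved 3.6; next 2.9)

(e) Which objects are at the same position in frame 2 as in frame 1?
the yellow star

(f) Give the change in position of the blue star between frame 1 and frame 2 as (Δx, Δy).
(-1.3, -0.6)

The blue star was at (7.6, 4.4) in frame 1 and (6.3, 3.8) in frame 2.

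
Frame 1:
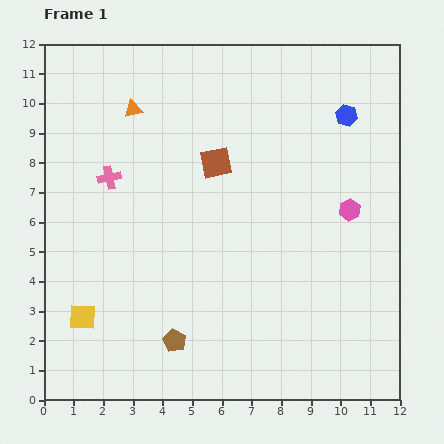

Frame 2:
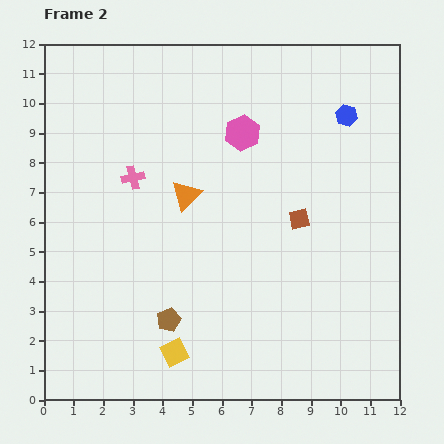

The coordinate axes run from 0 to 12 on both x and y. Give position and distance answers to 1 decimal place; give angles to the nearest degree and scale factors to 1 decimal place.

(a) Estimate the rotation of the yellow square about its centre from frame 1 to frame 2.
29° counter-clockwise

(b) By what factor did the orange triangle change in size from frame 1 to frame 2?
1.7×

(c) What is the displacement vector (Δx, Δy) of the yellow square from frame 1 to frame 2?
(3.1, -1.2)

The yellow square was at (1.3, 2.8) in frame 1 and (4.4, 1.6) in frame 2.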